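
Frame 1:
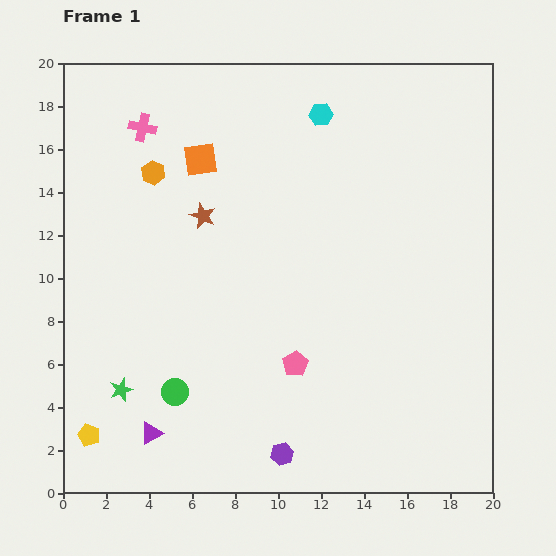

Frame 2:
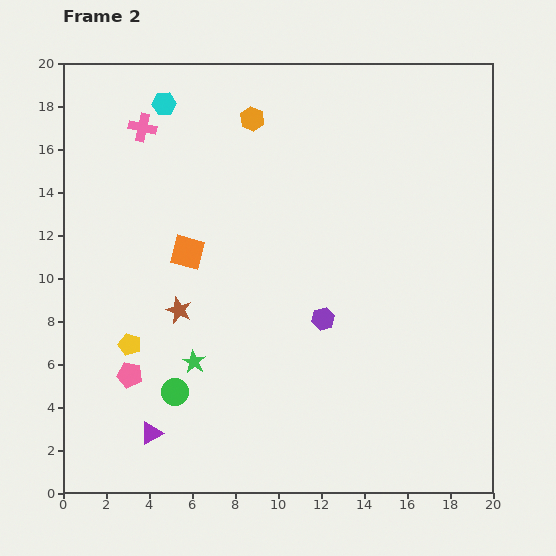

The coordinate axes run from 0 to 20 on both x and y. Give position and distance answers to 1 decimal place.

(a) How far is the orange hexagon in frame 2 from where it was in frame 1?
5.2

The orange hexagon moved from (4.2, 14.9) to (8.8, 17.4), a distance of √(4.6² + 2.5²) ≈ 5.2.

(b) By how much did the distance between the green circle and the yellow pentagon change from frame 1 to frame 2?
-1.5

Distance in frame 1: 4.5. Distance in frame 2: 3.0.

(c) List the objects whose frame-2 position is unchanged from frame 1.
the pink cross, the green circle, the purple triangle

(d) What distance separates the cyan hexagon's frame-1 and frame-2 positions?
7.3

The cyan hexagon moved from (12.0, 17.6) to (4.7, 18.1), a distance of √(7.3² + 0.5²) ≈ 7.3.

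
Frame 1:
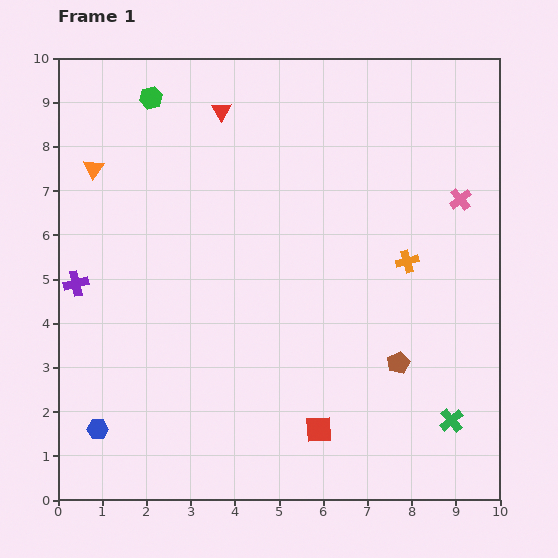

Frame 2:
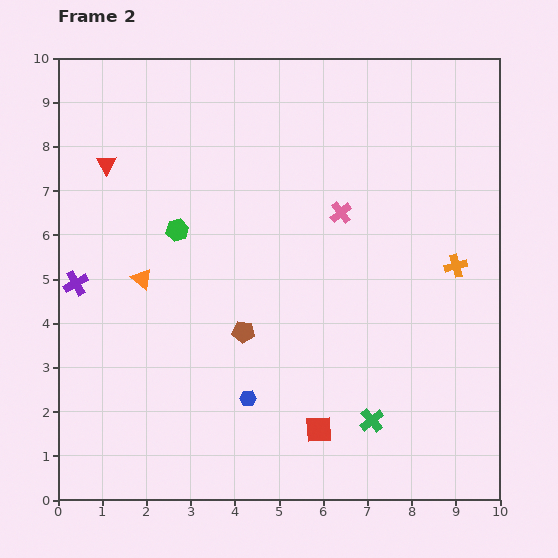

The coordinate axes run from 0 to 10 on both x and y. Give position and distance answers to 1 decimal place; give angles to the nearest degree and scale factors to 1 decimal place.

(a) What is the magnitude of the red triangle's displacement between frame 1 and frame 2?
2.9

The red triangle moved from (3.7, 8.8) to (1.1, 7.6), a distance of √(2.6² + 1.2²) ≈ 2.9.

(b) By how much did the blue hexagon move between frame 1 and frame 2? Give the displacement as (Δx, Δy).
(3.4, 0.7)

The blue hexagon was at (0.9, 1.6) in frame 1 and (4.3, 2.3) in frame 2.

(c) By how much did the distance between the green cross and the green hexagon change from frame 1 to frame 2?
-3.8

Distance in frame 1: 10.0. Distance in frame 2: 6.2.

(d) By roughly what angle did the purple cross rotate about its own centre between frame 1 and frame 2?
16° counter-clockwise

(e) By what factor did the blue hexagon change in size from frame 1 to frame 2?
0.8×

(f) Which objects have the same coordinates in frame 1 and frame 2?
the red square, the purple cross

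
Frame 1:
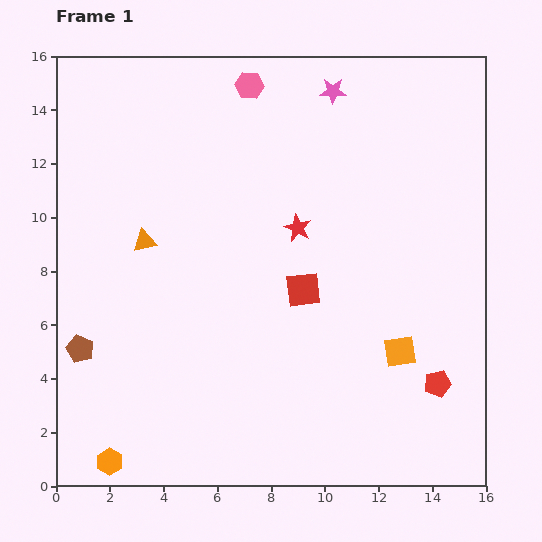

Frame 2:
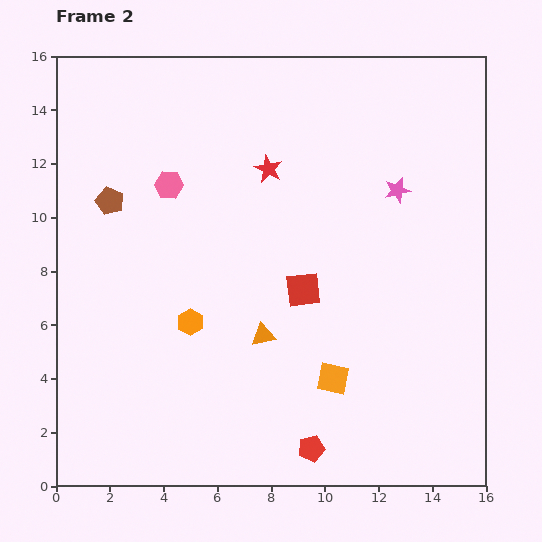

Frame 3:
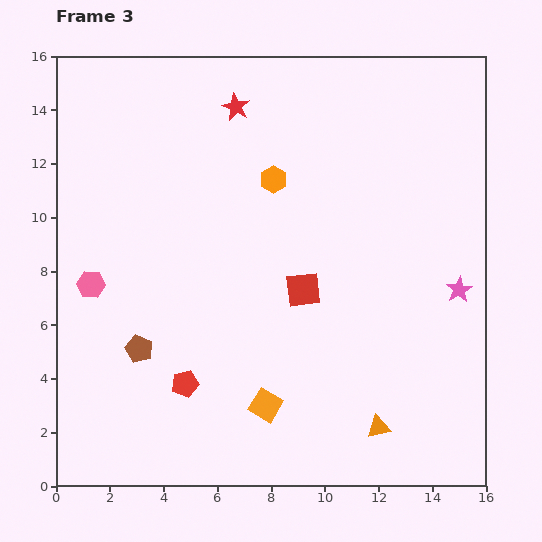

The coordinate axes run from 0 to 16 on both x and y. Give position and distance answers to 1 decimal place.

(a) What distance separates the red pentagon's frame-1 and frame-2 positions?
5.3

The red pentagon moved from (14.2, 3.8) to (9.5, 1.4), a distance of √(4.7² + 2.4²) ≈ 5.3.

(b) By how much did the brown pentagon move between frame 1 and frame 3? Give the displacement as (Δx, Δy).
(2.2, 0.0)

The brown pentagon was at (0.9, 5.1) in frame 1 and (3.1, 5.1) in frame 3.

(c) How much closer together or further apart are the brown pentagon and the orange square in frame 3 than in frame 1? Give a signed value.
-6.8

Distance in frame 1: 11.9. Distance in frame 3: 5.1.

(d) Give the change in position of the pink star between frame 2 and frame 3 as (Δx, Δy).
(2.3, -3.7)

The pink star was at (12.7, 11.0) in frame 2 and (15.0, 7.3) in frame 3.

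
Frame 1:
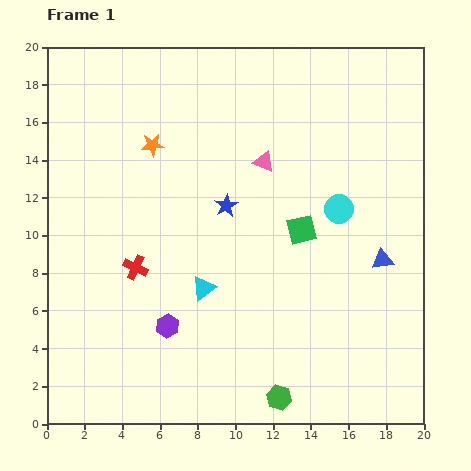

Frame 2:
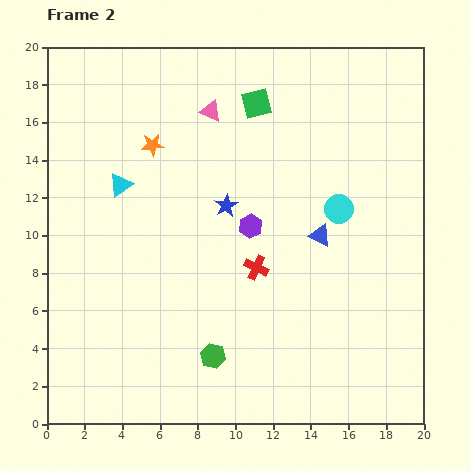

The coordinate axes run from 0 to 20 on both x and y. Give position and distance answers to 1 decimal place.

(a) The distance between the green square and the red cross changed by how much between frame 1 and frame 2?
-0.3

Distance in frame 1: 9.0. Distance in frame 2: 8.7.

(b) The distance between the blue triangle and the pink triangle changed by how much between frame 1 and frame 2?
+0.6

Distance in frame 1: 8.2. Distance in frame 2: 8.8.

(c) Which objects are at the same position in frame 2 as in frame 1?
the cyan circle, the orange star, the blue star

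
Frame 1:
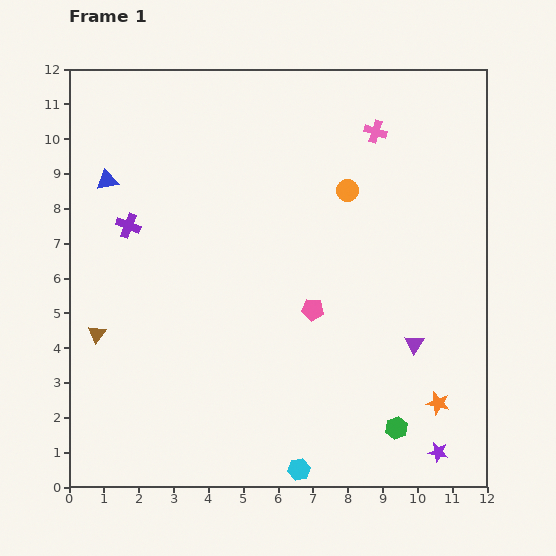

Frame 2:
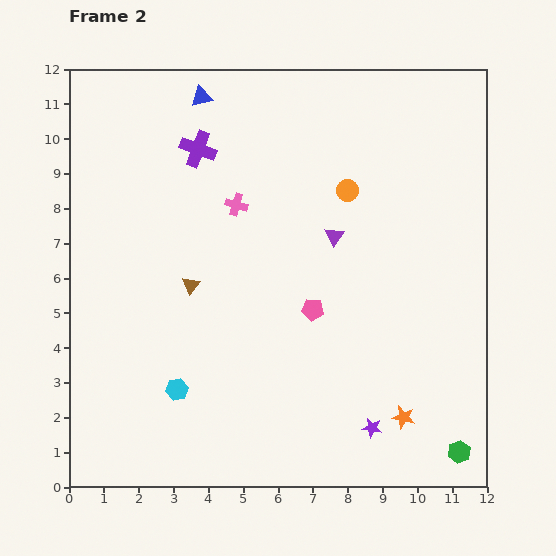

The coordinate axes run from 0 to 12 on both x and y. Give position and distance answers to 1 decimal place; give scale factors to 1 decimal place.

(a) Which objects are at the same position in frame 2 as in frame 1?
the orange circle, the pink pentagon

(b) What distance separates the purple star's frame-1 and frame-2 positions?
2.0

The purple star moved from (10.6, 1.0) to (8.7, 1.7), a distance of √(1.9² + 0.7²) ≈ 2.0.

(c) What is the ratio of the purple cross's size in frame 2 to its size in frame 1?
1.5×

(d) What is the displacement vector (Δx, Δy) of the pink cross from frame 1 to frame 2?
(-4.0, -2.1)

The pink cross was at (8.8, 10.2) in frame 1 and (4.8, 8.1) in frame 2.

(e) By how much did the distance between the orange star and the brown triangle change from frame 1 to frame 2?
-2.8

Distance in frame 1: 10.0. Distance in frame 2: 7.2.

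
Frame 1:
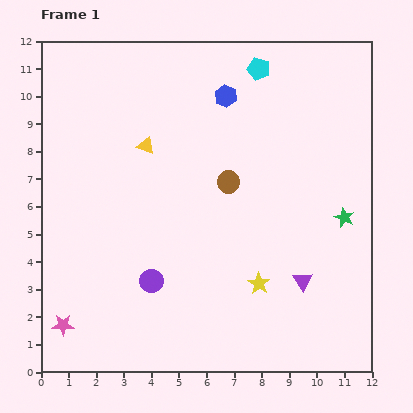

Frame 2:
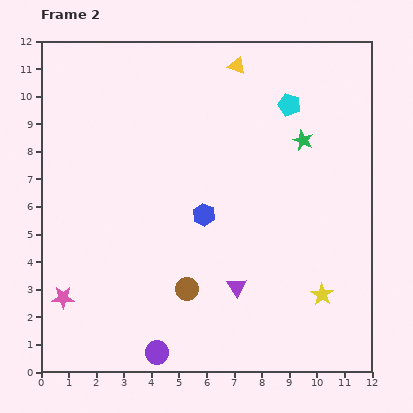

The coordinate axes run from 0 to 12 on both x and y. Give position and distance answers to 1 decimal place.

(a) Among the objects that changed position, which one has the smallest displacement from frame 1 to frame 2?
the pink star

(moved 1.0)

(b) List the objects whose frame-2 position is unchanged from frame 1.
none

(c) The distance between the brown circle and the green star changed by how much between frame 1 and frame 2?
+2.4

Distance in frame 1: 4.4. Distance in frame 2: 6.8.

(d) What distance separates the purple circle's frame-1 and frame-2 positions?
2.6

The purple circle moved from (4.0, 3.3) to (4.2, 0.7), a distance of √(0.2² + 2.6²) ≈ 2.6.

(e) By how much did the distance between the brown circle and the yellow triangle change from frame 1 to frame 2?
+5.0

Distance in frame 1: 3.3. Distance in frame 2: 8.3.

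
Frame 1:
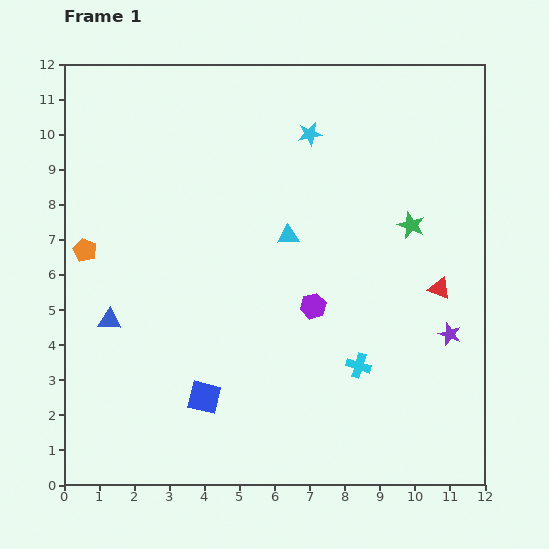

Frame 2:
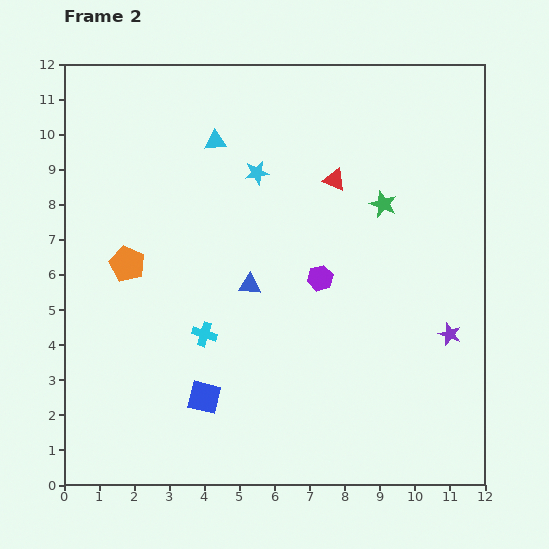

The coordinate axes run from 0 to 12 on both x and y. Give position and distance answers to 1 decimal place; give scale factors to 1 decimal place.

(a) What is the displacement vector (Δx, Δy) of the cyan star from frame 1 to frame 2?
(-1.5, -1.1)

The cyan star was at (7.0, 10.0) in frame 1 and (5.5, 8.9) in frame 2.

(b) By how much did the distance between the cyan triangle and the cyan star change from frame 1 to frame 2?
-1.5

Distance in frame 1: 3.0. Distance in frame 2: 1.5.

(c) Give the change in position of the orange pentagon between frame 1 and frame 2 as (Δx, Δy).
(1.2, -0.4)

The orange pentagon was at (0.6, 6.7) in frame 1 and (1.8, 6.3) in frame 2.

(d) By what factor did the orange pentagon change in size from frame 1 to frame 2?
1.6×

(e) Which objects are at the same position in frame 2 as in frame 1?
the blue square, the purple star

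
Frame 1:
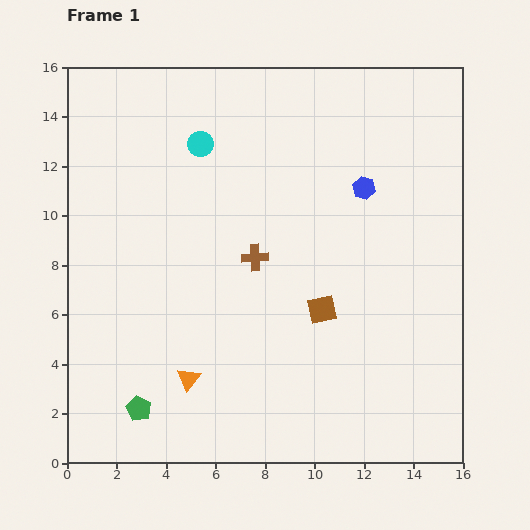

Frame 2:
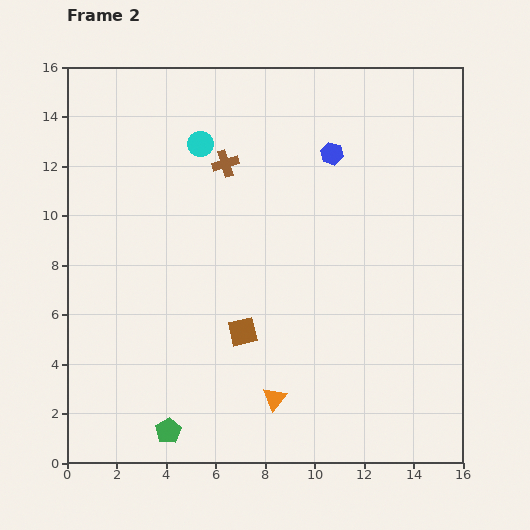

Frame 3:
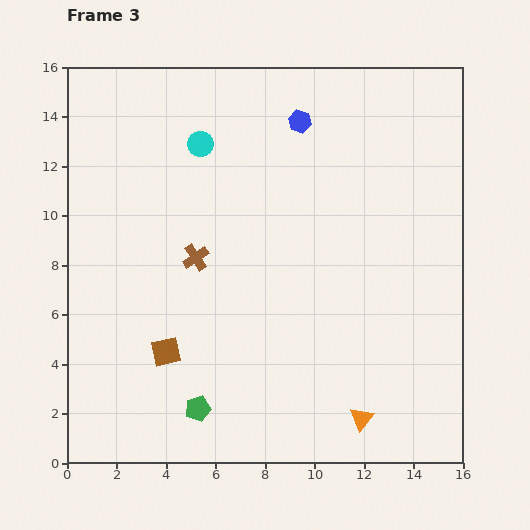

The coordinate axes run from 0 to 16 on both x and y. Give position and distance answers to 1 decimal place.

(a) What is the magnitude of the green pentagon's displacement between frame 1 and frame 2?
1.5

The green pentagon moved from (2.9, 2.2) to (4.1, 1.3), a distance of √(1.2² + 0.9²) ≈ 1.5.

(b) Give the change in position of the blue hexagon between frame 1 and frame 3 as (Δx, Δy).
(-2.6, 2.7)

The blue hexagon was at (12.0, 11.1) in frame 1 and (9.4, 13.8) in frame 3.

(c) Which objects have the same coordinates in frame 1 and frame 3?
the cyan circle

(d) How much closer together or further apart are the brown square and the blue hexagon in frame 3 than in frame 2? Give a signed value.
+2.8

Distance in frame 2: 8.0. Distance in frame 3: 10.8.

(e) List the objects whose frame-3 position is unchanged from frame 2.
the cyan circle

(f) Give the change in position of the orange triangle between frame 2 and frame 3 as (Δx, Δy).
(3.5, -0.8)

The orange triangle was at (8.4, 2.6) in frame 2 and (11.9, 1.8) in frame 3.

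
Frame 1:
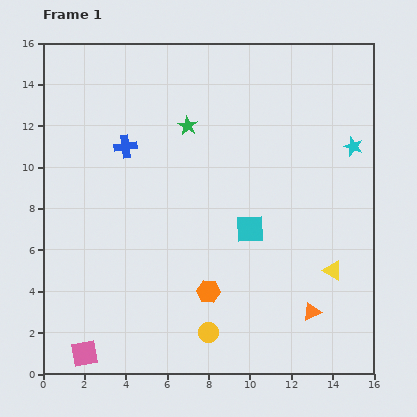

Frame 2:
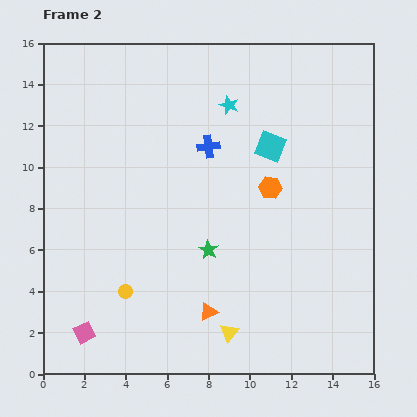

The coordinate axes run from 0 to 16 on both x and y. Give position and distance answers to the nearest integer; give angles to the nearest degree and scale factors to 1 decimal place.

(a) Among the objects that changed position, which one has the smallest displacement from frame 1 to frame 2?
the pink square

(moved 1)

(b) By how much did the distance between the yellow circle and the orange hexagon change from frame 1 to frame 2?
+7

Distance in frame 1: 2. Distance in frame 2: 9.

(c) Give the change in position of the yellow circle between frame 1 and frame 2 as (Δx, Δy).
(-4, 2)

The yellow circle was at (8, 2) in frame 1 and (4, 4) in frame 2.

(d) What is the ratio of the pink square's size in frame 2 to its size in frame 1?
0.8×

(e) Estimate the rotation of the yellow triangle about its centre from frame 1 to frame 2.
40° clockwise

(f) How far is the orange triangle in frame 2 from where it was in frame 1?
5

The orange triangle moved from (13, 3) to (8, 3), a distance of √(5² + 0²) ≈ 5.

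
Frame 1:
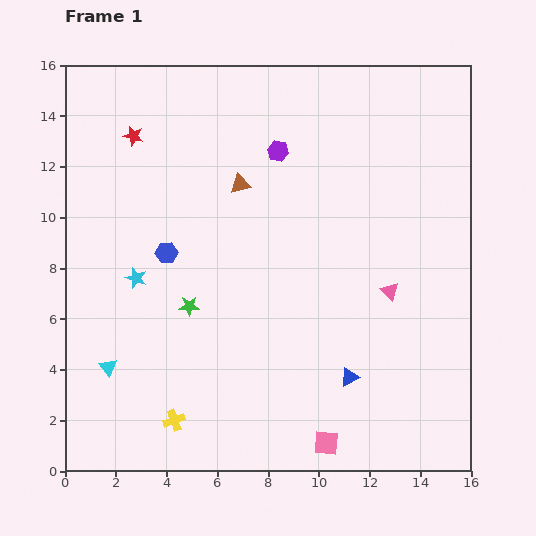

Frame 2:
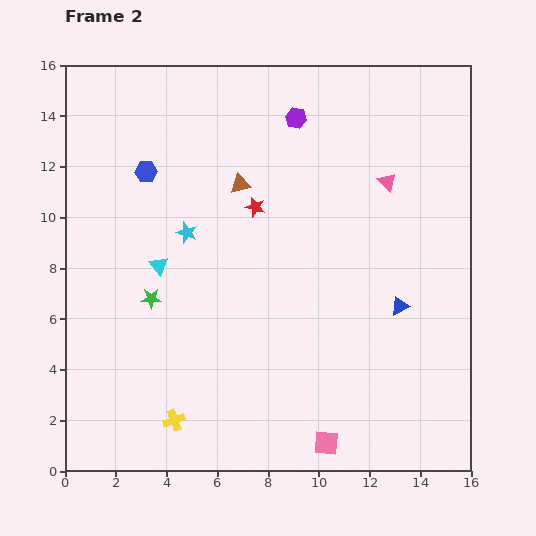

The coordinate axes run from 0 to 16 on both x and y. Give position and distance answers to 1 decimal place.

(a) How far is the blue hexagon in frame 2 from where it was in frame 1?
3.3

The blue hexagon moved from (4.0, 8.6) to (3.2, 11.8), a distance of √(0.8² + 3.2²) ≈ 3.3.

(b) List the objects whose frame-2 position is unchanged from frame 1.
the brown triangle, the pink square, the yellow cross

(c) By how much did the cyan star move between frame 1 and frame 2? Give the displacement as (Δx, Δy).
(2.0, 1.8)

The cyan star was at (2.8, 7.6) in frame 1 and (4.8, 9.4) in frame 2.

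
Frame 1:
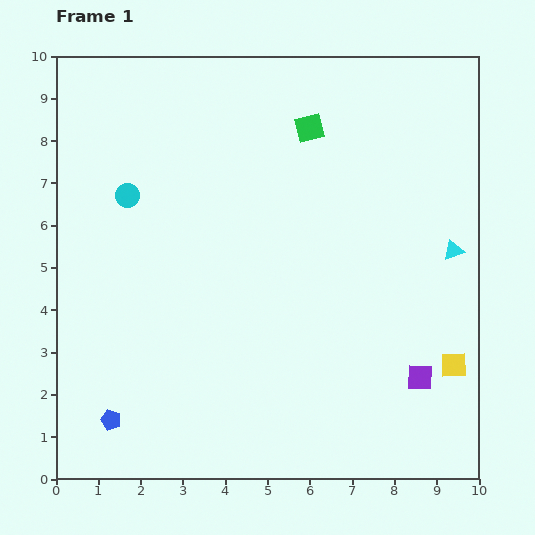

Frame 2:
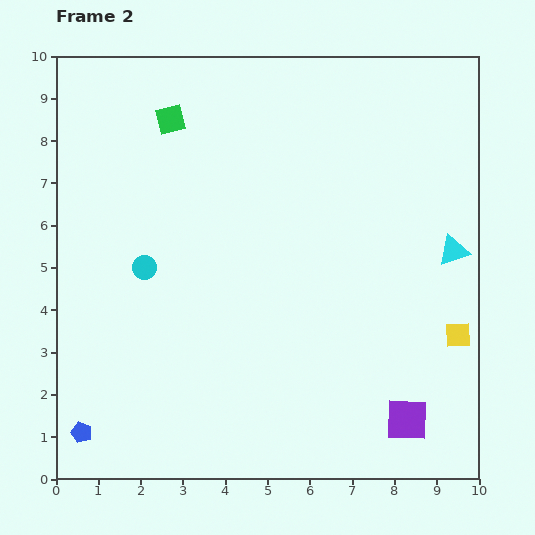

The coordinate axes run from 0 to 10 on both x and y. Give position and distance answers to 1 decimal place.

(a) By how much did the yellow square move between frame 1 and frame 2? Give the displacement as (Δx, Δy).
(0.1, 0.7)

The yellow square was at (9.4, 2.7) in frame 1 and (9.5, 3.4) in frame 2.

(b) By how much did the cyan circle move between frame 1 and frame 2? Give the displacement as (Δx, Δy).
(0.4, -1.7)

The cyan circle was at (1.7, 6.7) in frame 1 and (2.1, 5.0) in frame 2.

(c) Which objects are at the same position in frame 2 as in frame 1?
the cyan triangle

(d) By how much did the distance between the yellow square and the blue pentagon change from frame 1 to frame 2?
+1.0

Distance in frame 1: 8.2. Distance in frame 2: 9.2.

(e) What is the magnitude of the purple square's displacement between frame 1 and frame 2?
1.0

The purple square moved from (8.6, 2.4) to (8.3, 1.4), a distance of √(0.3² + 1.0²) ≈ 1.0.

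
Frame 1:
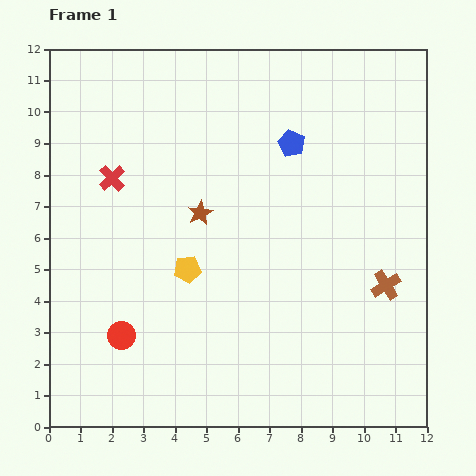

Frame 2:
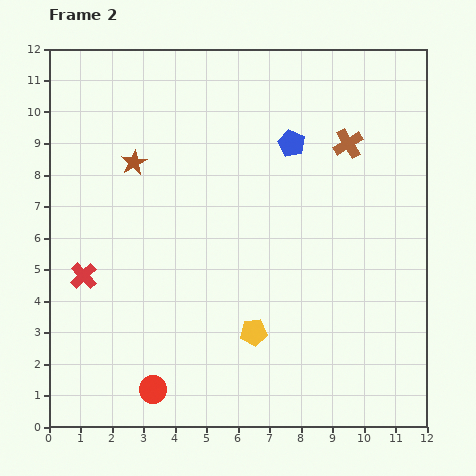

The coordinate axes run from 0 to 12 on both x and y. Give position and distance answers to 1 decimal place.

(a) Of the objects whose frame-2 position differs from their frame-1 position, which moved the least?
the red circle

(moved 2.0)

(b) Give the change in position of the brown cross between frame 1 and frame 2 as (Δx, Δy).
(-1.2, 4.5)

The brown cross was at (10.7, 4.5) in frame 1 and (9.5, 9.0) in frame 2.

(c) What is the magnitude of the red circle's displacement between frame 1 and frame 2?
2.0

The red circle moved from (2.3, 2.9) to (3.3, 1.2), a distance of √(1.0² + 1.7²) ≈ 2.0.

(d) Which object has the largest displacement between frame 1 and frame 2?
the brown cross

(moved 4.7; next 3.2)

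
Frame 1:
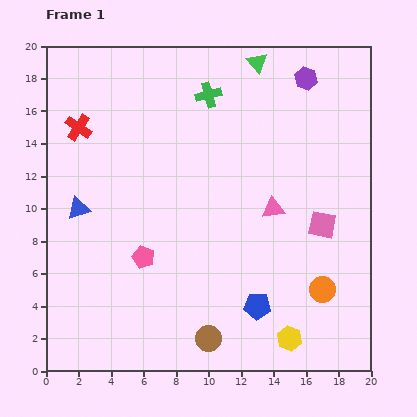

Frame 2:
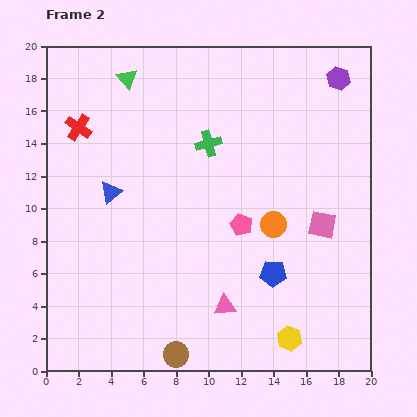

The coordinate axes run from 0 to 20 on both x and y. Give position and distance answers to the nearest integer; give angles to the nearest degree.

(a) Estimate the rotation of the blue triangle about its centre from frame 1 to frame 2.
22° counter-clockwise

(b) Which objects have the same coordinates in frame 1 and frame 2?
the yellow hexagon, the red cross, the pink square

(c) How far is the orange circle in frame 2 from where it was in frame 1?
5

The orange circle moved from (17, 5) to (14, 9), a distance of √(3² + 4²) ≈ 5.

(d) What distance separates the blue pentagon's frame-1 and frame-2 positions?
2

The blue pentagon moved from (13, 4) to (14, 6), a distance of √(1² + 2²) ≈ 2.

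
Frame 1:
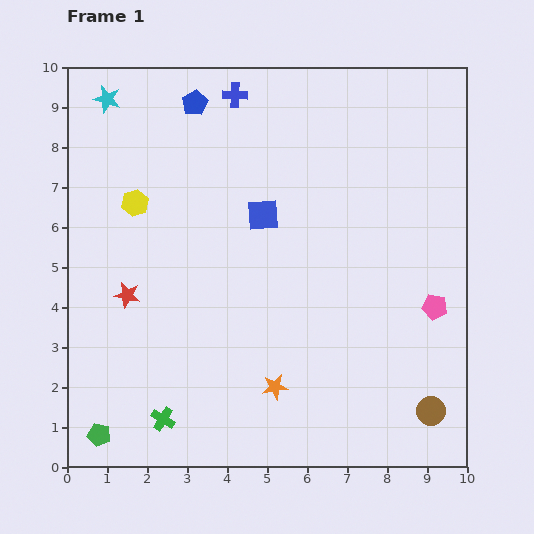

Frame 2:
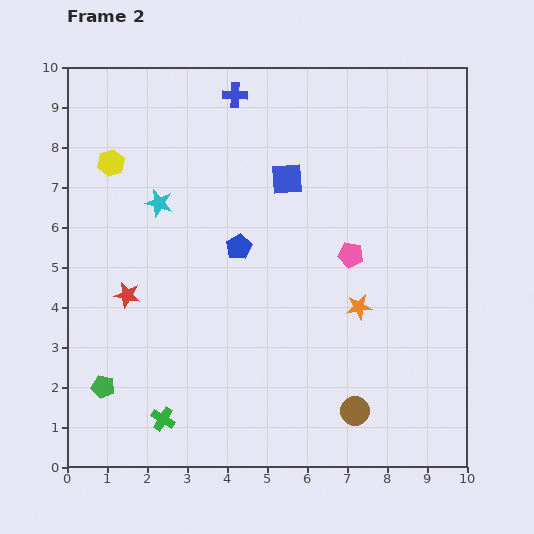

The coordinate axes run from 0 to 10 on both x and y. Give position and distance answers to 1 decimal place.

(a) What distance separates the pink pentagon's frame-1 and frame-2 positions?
2.5

The pink pentagon moved from (9.2, 4.0) to (7.1, 5.3), a distance of √(2.1² + 1.3²) ≈ 2.5.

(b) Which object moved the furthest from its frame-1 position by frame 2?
the blue pentagon

(moved 3.8; next 2.9)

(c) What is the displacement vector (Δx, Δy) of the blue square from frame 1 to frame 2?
(0.6, 0.9)

The blue square was at (4.9, 6.3) in frame 1 and (5.5, 7.2) in frame 2.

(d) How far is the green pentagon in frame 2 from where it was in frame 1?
1.2

The green pentagon moved from (0.8, 0.8) to (0.9, 2.0), a distance of √(0.1² + 1.2²) ≈ 1.2.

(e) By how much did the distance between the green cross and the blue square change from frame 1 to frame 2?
+1.1

Distance in frame 1: 5.7. Distance in frame 2: 6.8.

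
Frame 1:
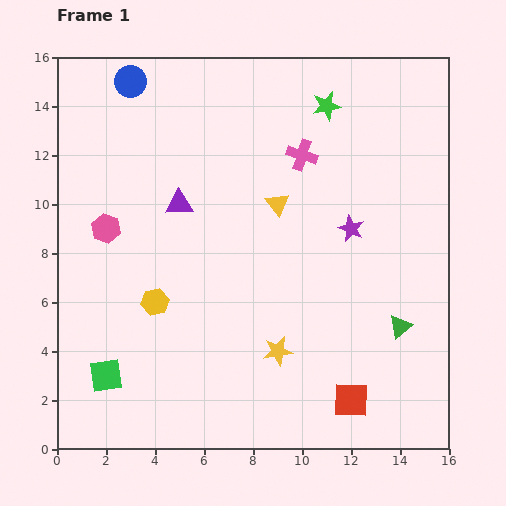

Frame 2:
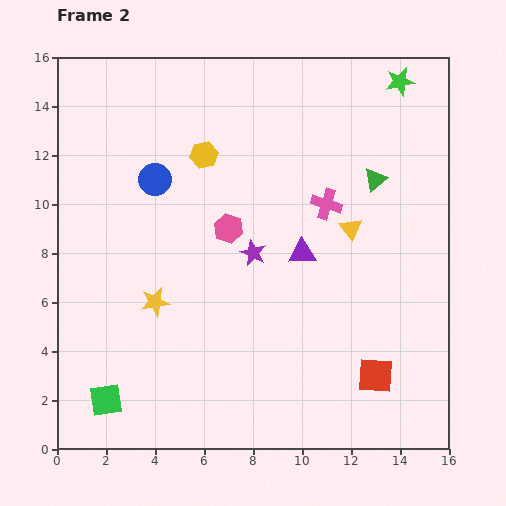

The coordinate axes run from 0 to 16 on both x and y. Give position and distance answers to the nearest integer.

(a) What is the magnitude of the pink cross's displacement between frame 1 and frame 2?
2

The pink cross moved from (10, 12) to (11, 10), a distance of √(1² + 2²) ≈ 2.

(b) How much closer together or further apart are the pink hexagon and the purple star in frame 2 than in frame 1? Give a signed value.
-9

Distance in frame 1: 10. Distance in frame 2: 1.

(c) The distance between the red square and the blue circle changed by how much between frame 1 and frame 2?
-4

Distance in frame 1: 16. Distance in frame 2: 12.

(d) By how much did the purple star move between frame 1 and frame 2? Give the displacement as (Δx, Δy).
(-4, -1)

The purple star was at (12, 9) in frame 1 and (8, 8) in frame 2.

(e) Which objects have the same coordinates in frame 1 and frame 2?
none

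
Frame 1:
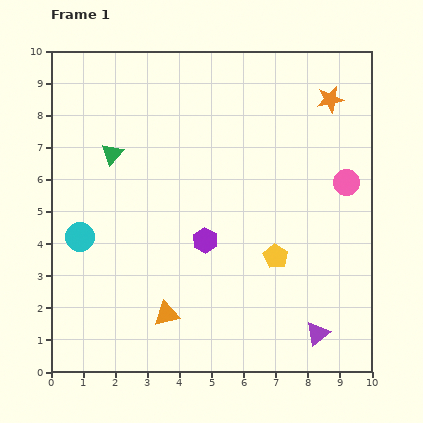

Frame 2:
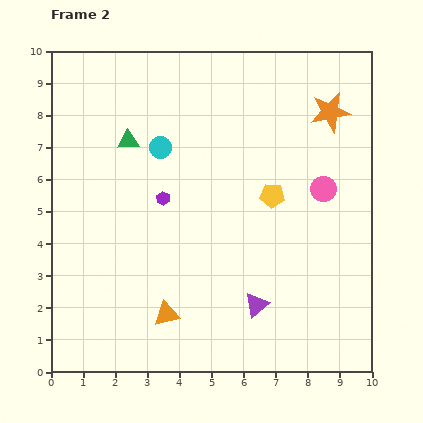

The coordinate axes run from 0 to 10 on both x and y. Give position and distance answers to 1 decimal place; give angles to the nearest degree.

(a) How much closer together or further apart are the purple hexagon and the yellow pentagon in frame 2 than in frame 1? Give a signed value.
+1.1

Distance in frame 1: 2.3. Distance in frame 2: 3.4.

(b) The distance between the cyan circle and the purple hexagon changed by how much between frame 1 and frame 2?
-2.3

Distance in frame 1: 3.9. Distance in frame 2: 1.6.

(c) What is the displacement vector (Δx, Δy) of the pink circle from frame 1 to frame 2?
(-0.7, -0.2)

The pink circle was at (9.2, 5.9) in frame 1 and (8.5, 5.7) in frame 2.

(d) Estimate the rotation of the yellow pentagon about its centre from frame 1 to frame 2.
27° counter-clockwise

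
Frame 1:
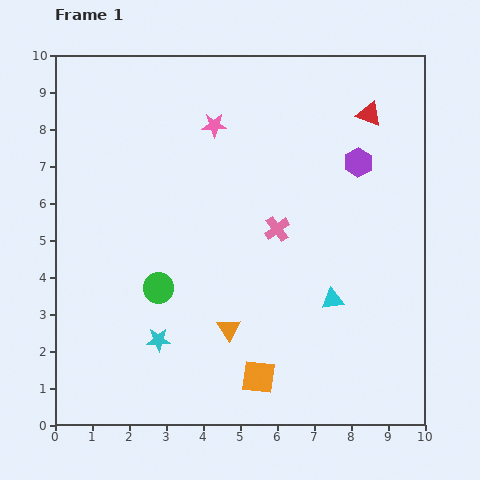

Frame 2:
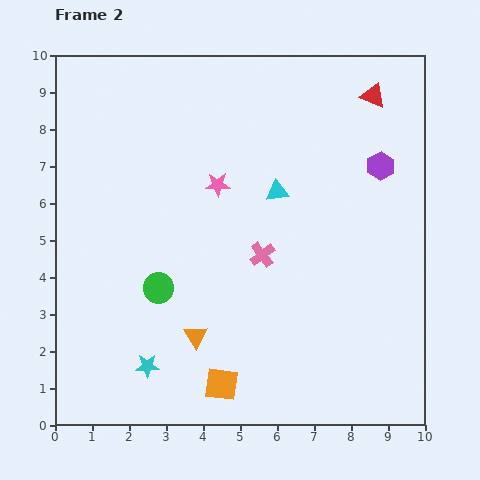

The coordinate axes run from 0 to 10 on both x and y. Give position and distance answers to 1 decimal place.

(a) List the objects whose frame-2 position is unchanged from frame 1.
the green circle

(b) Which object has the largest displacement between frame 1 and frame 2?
the cyan triangle

(moved 3.3; next 1.6)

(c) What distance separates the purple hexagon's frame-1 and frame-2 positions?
0.6

The purple hexagon moved from (8.2, 7.1) to (8.8, 7.0), a distance of √(0.6² + 0.1²) ≈ 0.6.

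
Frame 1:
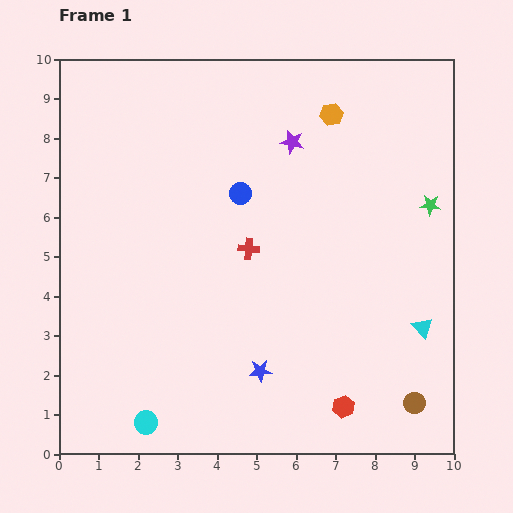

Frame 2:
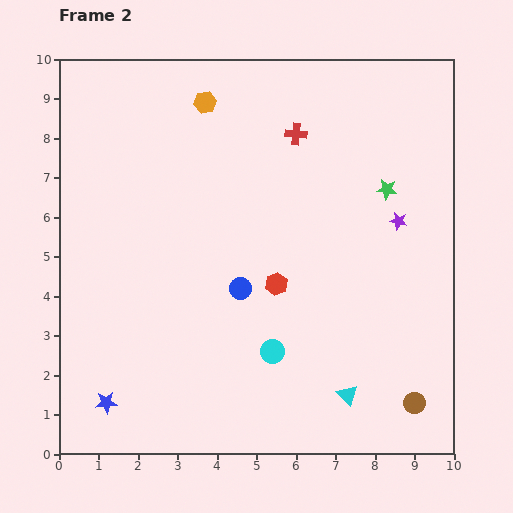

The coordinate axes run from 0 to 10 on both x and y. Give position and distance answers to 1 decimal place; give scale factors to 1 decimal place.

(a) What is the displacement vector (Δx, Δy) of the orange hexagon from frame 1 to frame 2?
(-3.2, 0.3)

The orange hexagon was at (6.9, 8.6) in frame 1 and (3.7, 8.9) in frame 2.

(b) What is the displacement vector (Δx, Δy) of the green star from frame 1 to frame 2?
(-1.1, 0.4)

The green star was at (9.4, 6.3) in frame 1 and (8.3, 6.7) in frame 2.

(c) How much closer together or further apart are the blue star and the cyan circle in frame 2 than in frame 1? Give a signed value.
+1.2

Distance in frame 1: 3.2. Distance in frame 2: 4.4.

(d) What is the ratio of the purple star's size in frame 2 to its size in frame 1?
0.7×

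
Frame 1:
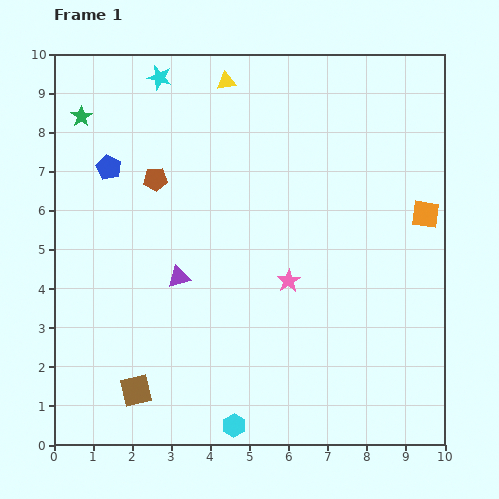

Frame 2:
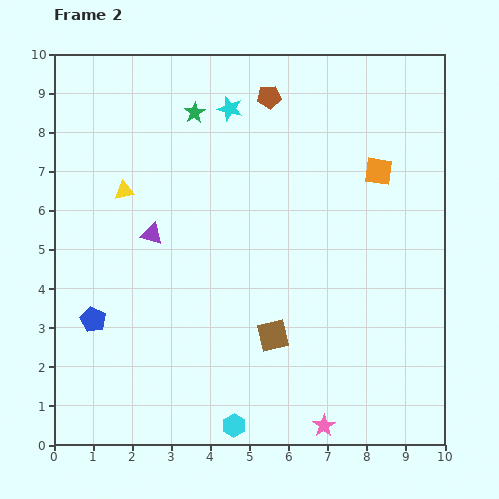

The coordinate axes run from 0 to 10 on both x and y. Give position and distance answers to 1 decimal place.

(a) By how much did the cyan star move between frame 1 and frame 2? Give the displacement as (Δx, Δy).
(1.8, -0.8)

The cyan star was at (2.7, 9.4) in frame 1 and (4.5, 8.6) in frame 2.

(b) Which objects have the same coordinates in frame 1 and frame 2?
the cyan hexagon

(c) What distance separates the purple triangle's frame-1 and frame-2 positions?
1.3

The purple triangle moved from (3.2, 4.3) to (2.5, 5.4), a distance of √(0.7² + 1.1²) ≈ 1.3.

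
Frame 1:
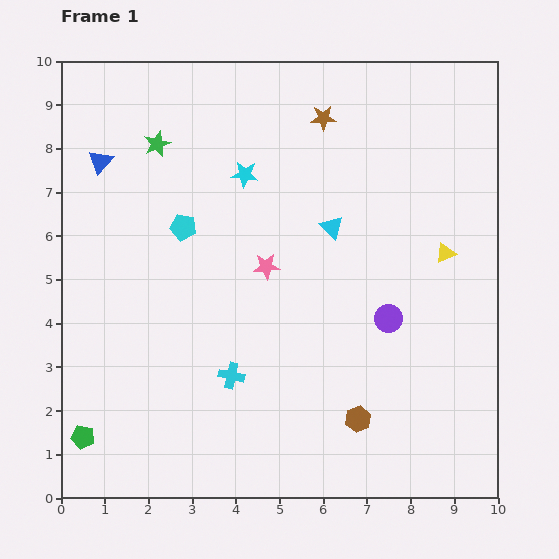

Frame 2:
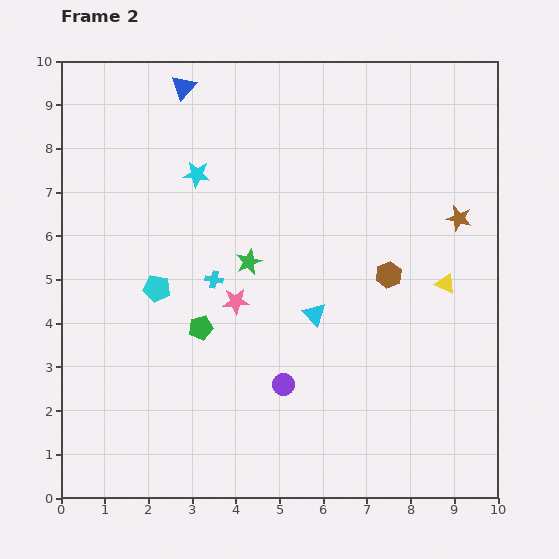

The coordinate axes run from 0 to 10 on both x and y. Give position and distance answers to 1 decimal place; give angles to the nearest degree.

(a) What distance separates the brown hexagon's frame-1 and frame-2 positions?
3.4

The brown hexagon moved from (6.8, 1.8) to (7.5, 5.1), a distance of √(0.7² + 3.3²) ≈ 3.4.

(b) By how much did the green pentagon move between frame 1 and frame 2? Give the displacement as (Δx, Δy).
(2.7, 2.5)

The green pentagon was at (0.5, 1.4) in frame 1 and (3.2, 3.9) in frame 2.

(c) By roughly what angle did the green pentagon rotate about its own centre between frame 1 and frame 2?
26° counter-clockwise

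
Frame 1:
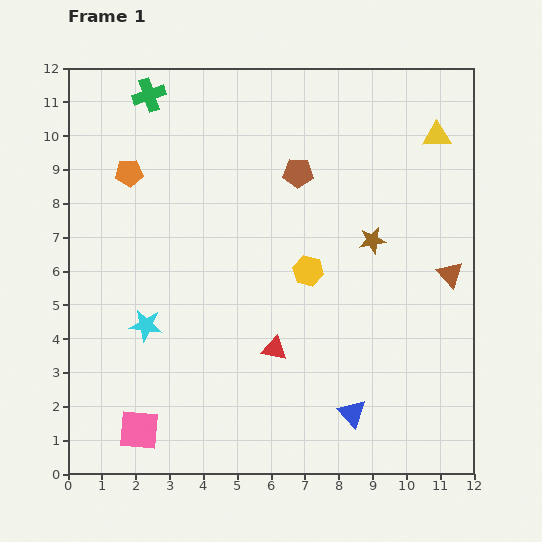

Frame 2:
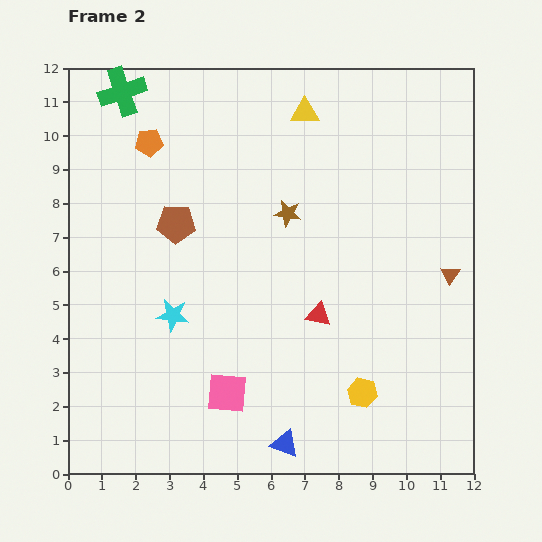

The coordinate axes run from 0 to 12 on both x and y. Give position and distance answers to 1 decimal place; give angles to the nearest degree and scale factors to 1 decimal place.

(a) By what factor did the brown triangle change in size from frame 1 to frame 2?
0.7×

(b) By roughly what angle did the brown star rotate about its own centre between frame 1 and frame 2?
19° clockwise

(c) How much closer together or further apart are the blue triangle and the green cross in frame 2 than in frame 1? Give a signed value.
+0.3

Distance in frame 1: 11.2. Distance in frame 2: 11.5.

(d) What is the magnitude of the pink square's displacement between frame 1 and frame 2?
2.8

The pink square moved from (2.1, 1.3) to (4.7, 2.4), a distance of √(2.6² + 1.1²) ≈ 2.8.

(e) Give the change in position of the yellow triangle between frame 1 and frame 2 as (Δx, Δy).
(-3.9, 0.7)

The yellow triangle was at (10.9, 10.0) in frame 1 and (7.0, 10.7) in frame 2.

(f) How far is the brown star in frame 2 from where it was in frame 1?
2.6

The brown star moved from (9.0, 6.9) to (6.5, 7.7), a distance of √(2.5² + 0.8²) ≈ 2.6.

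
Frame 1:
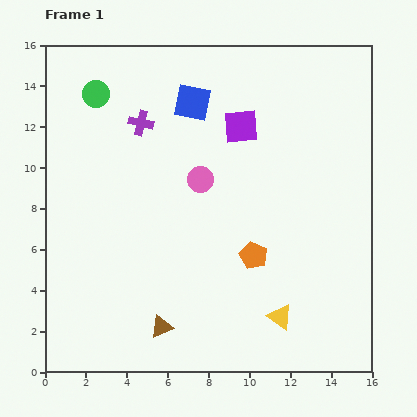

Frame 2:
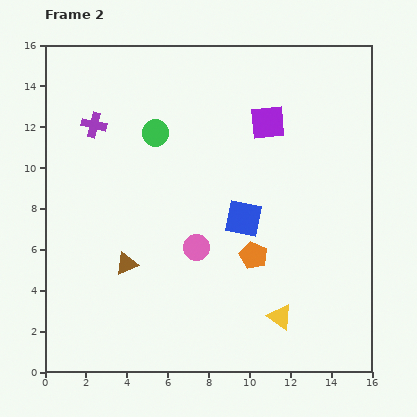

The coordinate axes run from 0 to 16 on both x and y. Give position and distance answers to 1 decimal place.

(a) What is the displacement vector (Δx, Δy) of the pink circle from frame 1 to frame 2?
(-0.2, -3.3)

The pink circle was at (7.6, 9.4) in frame 1 and (7.4, 6.1) in frame 2.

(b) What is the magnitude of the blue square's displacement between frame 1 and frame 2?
6.2

The blue square moved from (7.2, 13.2) to (9.7, 7.5), a distance of √(2.5² + 5.7²) ≈ 6.2.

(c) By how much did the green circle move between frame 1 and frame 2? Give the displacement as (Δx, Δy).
(2.9, -1.9)

The green circle was at (2.5, 13.6) in frame 1 and (5.4, 11.7) in frame 2.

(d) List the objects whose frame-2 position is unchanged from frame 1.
the orange pentagon, the yellow triangle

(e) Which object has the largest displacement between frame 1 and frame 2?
the blue square

(moved 6.2; next 3.5)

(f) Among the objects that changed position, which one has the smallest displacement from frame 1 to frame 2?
the purple square

(moved 1.3)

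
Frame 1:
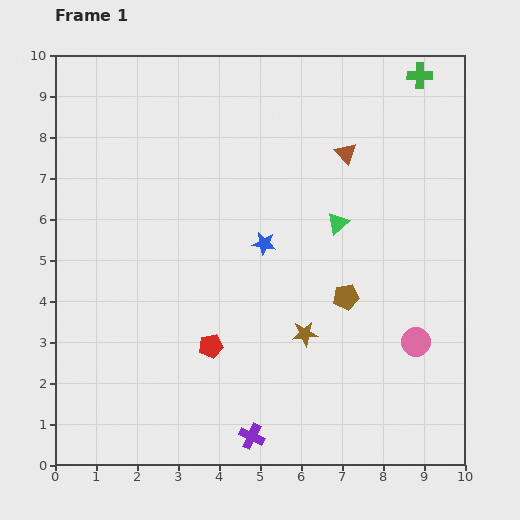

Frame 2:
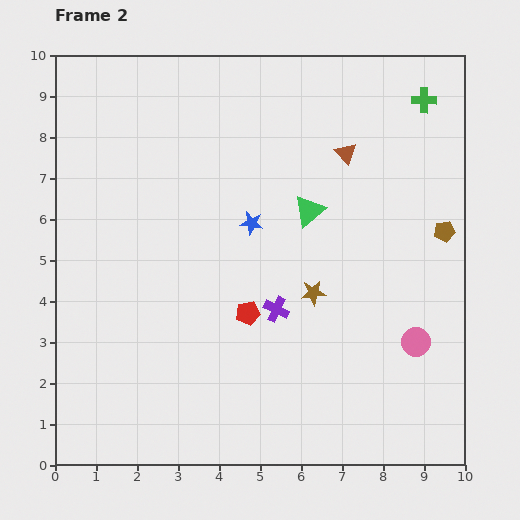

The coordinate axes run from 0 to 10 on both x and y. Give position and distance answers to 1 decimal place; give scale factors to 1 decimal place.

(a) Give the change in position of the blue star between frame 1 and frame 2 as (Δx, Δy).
(-0.3, 0.5)

The blue star was at (5.1, 5.4) in frame 1 and (4.8, 5.9) in frame 2.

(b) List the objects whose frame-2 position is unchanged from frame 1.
the brown triangle, the pink circle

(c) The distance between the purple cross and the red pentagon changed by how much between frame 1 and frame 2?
-1.7

Distance in frame 1: 2.4. Distance in frame 2: 0.7.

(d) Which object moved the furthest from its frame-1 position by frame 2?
the purple cross

(moved 3.2; next 2.9)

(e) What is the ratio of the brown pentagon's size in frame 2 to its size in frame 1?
0.8×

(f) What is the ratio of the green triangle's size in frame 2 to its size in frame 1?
1.5×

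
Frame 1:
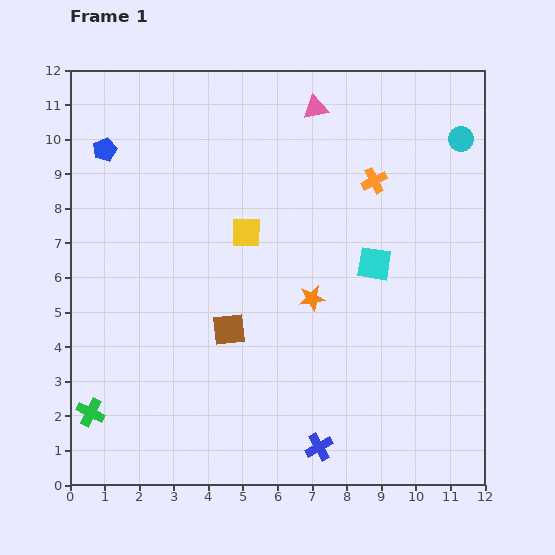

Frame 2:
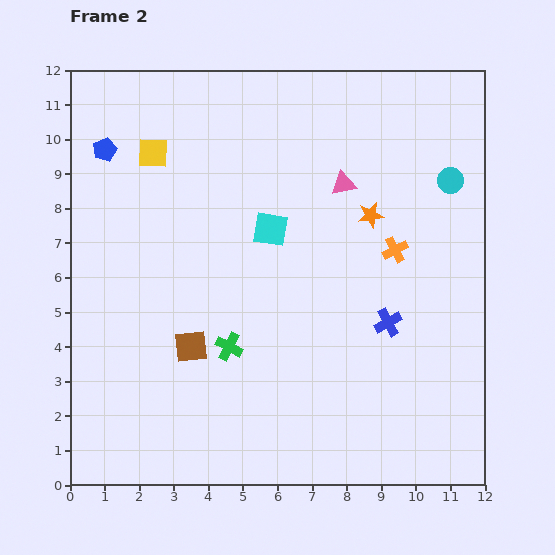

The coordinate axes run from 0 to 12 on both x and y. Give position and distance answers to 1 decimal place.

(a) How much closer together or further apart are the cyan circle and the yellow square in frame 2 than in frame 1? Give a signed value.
+1.8

Distance in frame 1: 6.8. Distance in frame 2: 8.6.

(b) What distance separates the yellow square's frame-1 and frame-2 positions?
3.5

The yellow square moved from (5.1, 7.3) to (2.4, 9.6), a distance of √(2.7² + 2.3²) ≈ 3.5.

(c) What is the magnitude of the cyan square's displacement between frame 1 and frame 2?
3.2

The cyan square moved from (8.8, 6.4) to (5.8, 7.4), a distance of √(3.0² + 1.0²) ≈ 3.2.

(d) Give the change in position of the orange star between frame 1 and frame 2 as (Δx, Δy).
(1.7, 2.4)

The orange star was at (7.0, 5.4) in frame 1 and (8.7, 7.8) in frame 2.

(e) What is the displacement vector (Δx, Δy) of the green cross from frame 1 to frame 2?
(4.0, 1.9)

The green cross was at (0.6, 2.1) in frame 1 and (4.6, 4.0) in frame 2.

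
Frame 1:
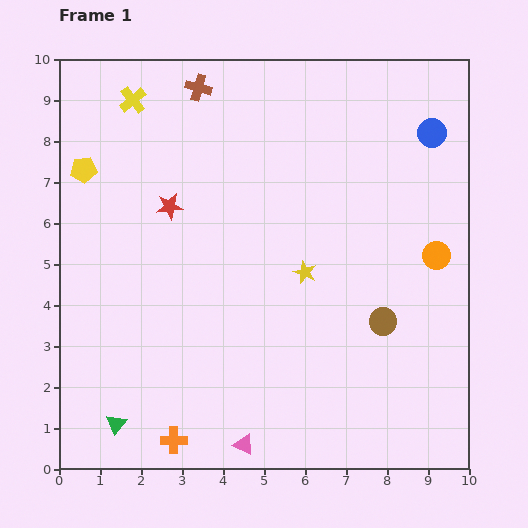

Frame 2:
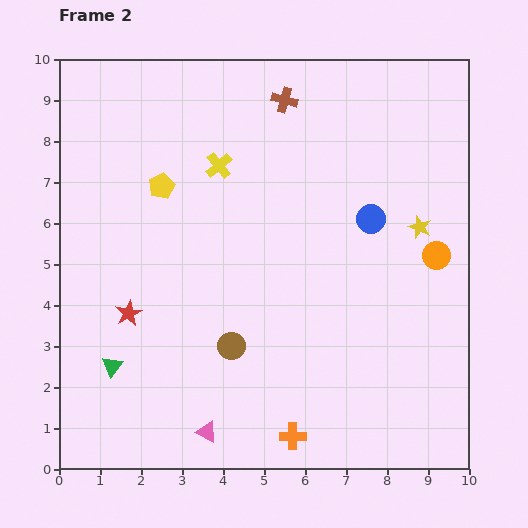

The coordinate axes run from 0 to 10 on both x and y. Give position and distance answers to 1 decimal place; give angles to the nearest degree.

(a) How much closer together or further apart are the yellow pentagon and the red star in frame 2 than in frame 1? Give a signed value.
+0.9

Distance in frame 1: 2.3. Distance in frame 2: 3.2.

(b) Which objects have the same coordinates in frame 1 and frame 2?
the orange circle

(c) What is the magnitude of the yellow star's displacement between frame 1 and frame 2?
3.0

The yellow star moved from (6.0, 4.8) to (8.8, 5.9), a distance of √(2.8² + 1.1²) ≈ 3.0.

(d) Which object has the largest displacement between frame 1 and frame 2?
the brown circle

(moved 3.7; next 3.0)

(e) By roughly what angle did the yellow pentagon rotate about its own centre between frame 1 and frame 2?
21° counter-clockwise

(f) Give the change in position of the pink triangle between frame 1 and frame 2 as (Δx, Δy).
(-0.9, 0.3)

The pink triangle was at (4.5, 0.6) in frame 1 and (3.6, 0.9) in frame 2.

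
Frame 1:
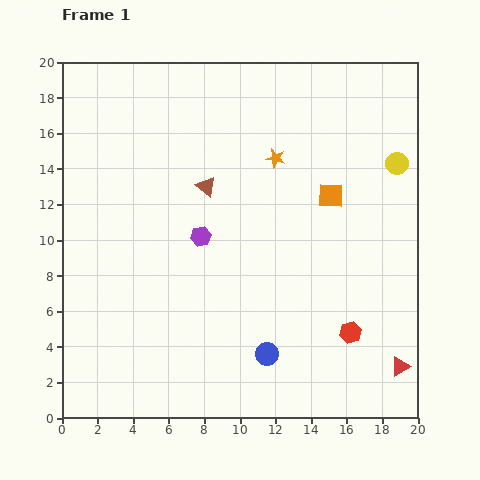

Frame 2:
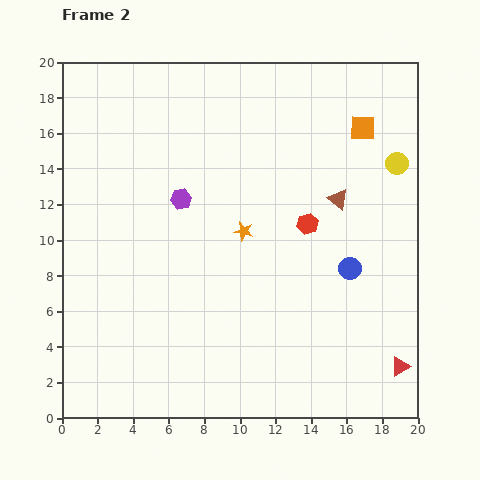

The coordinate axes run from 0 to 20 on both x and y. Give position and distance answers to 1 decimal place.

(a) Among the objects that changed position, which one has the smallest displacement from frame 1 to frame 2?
the purple hexagon

(moved 2.4)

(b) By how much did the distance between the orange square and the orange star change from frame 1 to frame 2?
+5.2

Distance in frame 1: 3.7. Distance in frame 2: 8.9.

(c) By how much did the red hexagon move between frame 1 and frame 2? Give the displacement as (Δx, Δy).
(-2.4, 6.1)

The red hexagon was at (16.2, 4.8) in frame 1 and (13.8, 10.9) in frame 2.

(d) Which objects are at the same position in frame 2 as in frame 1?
the yellow circle, the red triangle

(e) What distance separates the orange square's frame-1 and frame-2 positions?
4.2

The orange square moved from (15.1, 12.5) to (16.9, 16.3), a distance of √(1.8² + 3.8²) ≈ 4.2.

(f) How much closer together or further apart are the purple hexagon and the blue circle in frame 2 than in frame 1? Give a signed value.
+2.7

Distance in frame 1: 7.6. Distance in frame 2: 10.3.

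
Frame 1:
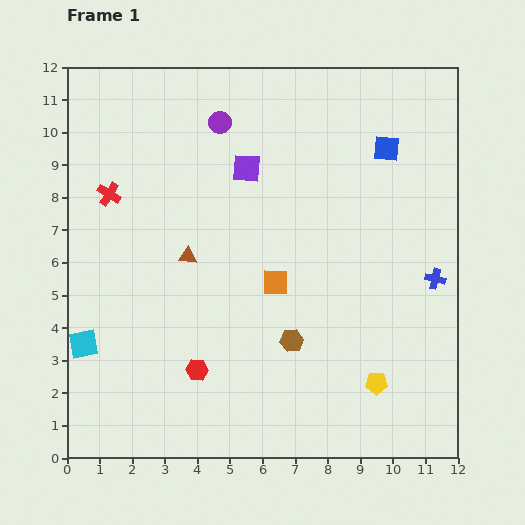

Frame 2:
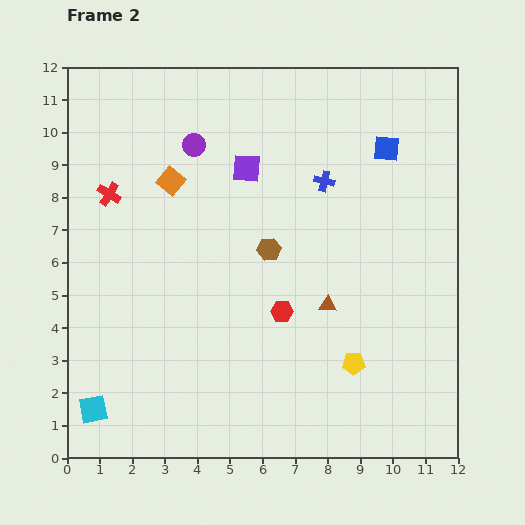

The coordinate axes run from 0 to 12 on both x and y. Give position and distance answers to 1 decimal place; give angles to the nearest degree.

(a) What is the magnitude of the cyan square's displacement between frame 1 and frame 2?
2.0

The cyan square moved from (0.5, 3.5) to (0.8, 1.5), a distance of √(0.3² + 2.0²) ≈ 2.0.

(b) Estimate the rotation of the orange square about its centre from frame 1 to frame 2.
40° clockwise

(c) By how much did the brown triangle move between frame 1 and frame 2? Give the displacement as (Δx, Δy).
(4.3, -1.5)

The brown triangle was at (3.7, 6.2) in frame 1 and (8.0, 4.7) in frame 2.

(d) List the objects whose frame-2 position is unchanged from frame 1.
the purple square, the blue square, the red cross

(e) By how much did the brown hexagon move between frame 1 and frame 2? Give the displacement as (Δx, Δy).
(-0.7, 2.8)

The brown hexagon was at (6.9, 3.6) in frame 1 and (6.2, 6.4) in frame 2.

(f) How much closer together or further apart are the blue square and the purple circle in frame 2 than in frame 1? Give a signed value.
+0.7

Distance in frame 1: 5.2. Distance in frame 2: 5.9.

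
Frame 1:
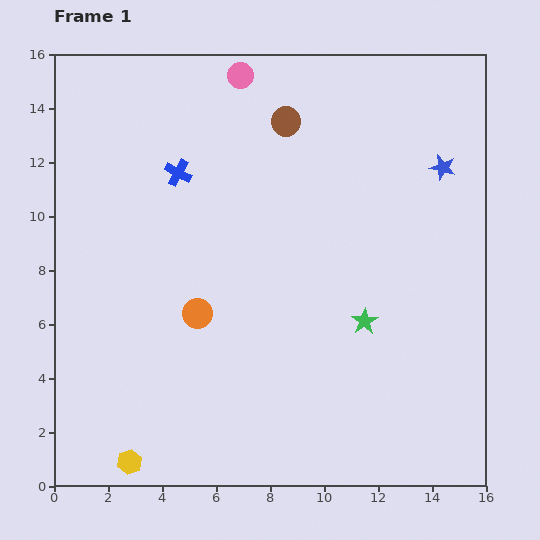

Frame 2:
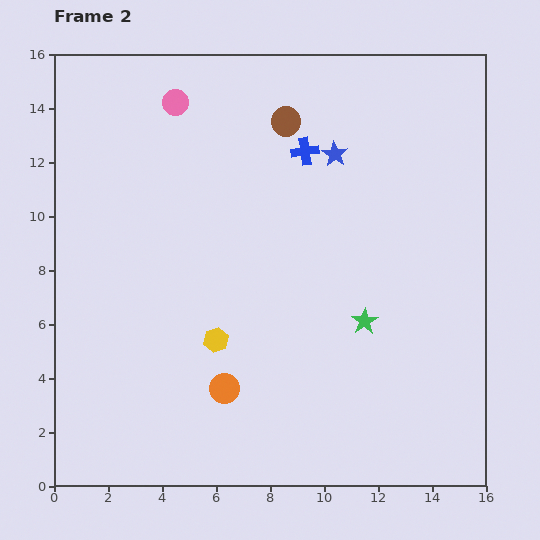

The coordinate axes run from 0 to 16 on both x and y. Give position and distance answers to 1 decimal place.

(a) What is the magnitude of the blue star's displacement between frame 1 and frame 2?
4.0

The blue star moved from (14.4, 11.8) to (10.4, 12.3), a distance of √(4.0² + 0.5²) ≈ 4.0.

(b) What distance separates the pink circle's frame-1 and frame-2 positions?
2.6

The pink circle moved from (6.9, 15.2) to (4.5, 14.2), a distance of √(2.4² + 1.0²) ≈ 2.6.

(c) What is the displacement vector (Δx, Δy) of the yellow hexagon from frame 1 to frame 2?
(3.2, 4.5)

The yellow hexagon was at (2.8, 0.9) in frame 1 and (6.0, 5.4) in frame 2.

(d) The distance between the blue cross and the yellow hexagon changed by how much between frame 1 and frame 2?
-3.2

Distance in frame 1: 10.9. Distance in frame 2: 7.7.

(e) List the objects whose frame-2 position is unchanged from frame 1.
the brown circle, the green star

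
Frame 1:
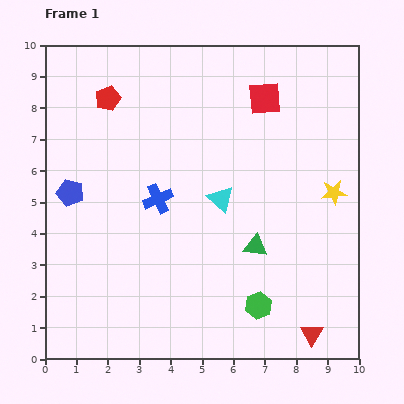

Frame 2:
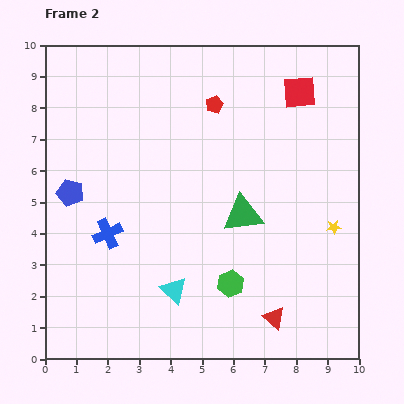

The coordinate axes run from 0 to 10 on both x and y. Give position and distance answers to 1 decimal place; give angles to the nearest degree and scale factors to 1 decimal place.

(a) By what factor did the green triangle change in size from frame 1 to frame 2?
1.7×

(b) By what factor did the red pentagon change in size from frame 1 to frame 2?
0.7×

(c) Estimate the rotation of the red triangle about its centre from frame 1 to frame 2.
20° counter-clockwise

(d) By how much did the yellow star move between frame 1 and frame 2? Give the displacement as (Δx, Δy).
(0.0, -1.1)

The yellow star was at (9.2, 5.3) in frame 1 and (9.2, 4.2) in frame 2.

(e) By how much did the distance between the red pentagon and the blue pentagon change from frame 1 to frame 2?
+2.2

Distance in frame 1: 3.2. Distance in frame 2: 5.4.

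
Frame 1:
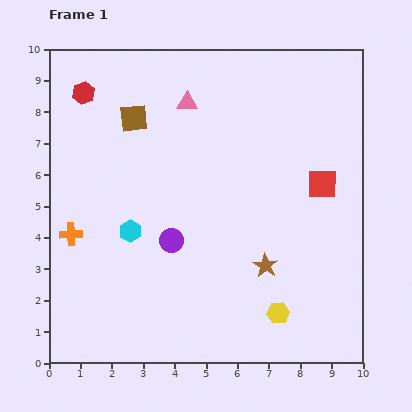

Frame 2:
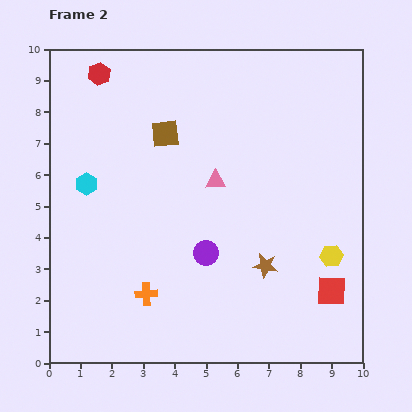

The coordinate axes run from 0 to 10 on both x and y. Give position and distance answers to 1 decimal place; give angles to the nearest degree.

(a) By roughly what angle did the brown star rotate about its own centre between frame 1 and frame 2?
23° counter-clockwise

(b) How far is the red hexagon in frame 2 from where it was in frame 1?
0.8

The red hexagon moved from (1.1, 8.6) to (1.6, 9.2), a distance of √(0.5² + 0.6²) ≈ 0.8.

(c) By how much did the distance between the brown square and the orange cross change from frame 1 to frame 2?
+0.9

Distance in frame 1: 4.2. Distance in frame 2: 5.1.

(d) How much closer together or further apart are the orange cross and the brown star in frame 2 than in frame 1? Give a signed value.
-2.4

Distance in frame 1: 6.3. Distance in frame 2: 3.9.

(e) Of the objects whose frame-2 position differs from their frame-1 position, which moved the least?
the red hexagon

(moved 0.8)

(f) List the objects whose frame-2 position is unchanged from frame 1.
the brown star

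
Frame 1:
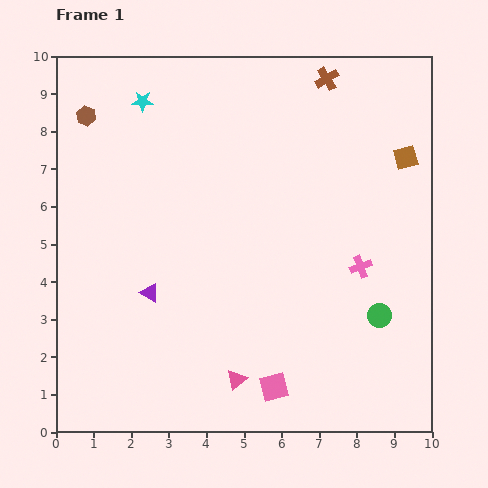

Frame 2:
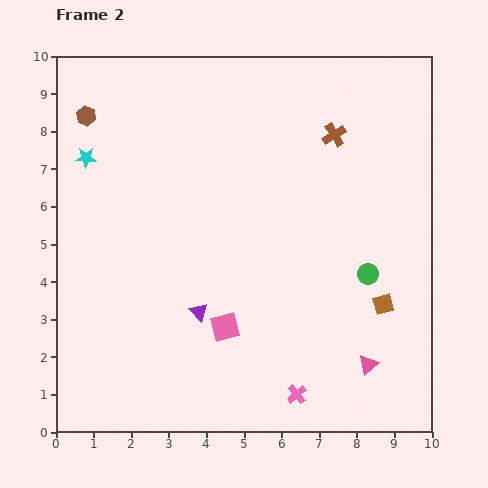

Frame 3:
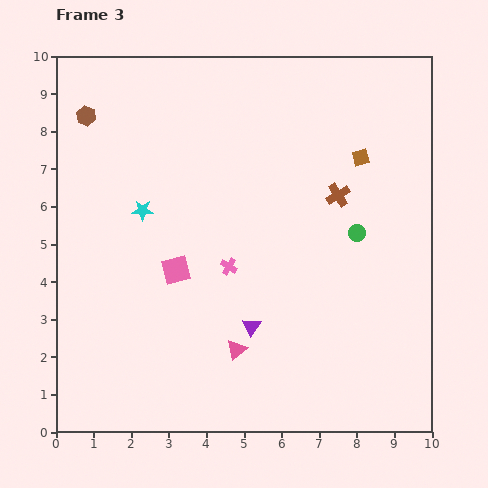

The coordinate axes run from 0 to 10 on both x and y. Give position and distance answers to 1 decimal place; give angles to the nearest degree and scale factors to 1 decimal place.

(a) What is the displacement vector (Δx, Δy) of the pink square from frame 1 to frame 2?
(-1.3, 1.6)

The pink square was at (5.8, 1.2) in frame 1 and (4.5, 2.8) in frame 2.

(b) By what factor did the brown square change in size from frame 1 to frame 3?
0.7×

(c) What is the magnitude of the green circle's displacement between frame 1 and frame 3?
2.3

The green circle moved from (8.6, 3.1) to (8.0, 5.3), a distance of √(0.6² + 2.2²) ≈ 2.3.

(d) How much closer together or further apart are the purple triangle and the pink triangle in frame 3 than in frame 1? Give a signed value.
-2.6

Distance in frame 1: 3.3. Distance in frame 3: 0.7.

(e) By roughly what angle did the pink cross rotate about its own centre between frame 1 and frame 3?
37° counter-clockwise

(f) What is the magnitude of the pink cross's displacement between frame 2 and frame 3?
3.8

The pink cross moved from (6.4, 1.0) to (4.6, 4.4), a distance of √(1.8² + 3.4²) ≈ 3.8.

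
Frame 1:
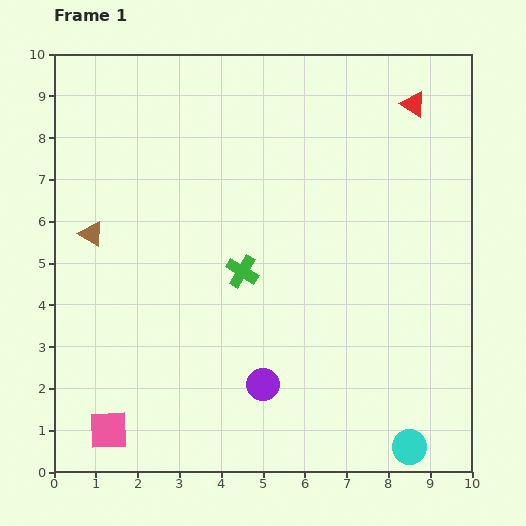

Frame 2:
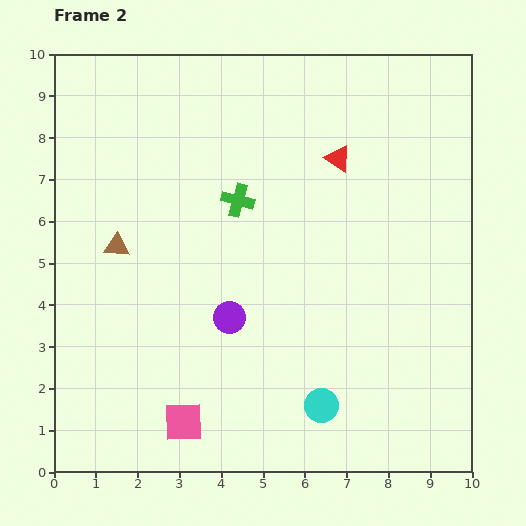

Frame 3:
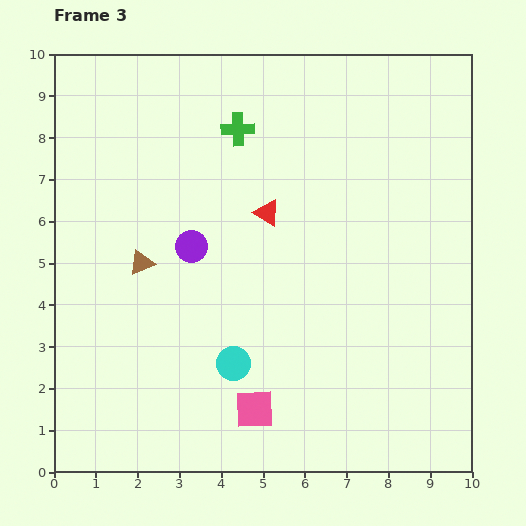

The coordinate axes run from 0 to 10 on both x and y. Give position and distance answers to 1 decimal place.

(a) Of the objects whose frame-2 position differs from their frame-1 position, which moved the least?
the brown triangle

(moved 0.7)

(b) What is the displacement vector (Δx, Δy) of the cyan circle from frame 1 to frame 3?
(-4.2, 2.0)

The cyan circle was at (8.5, 0.6) in frame 1 and (4.3, 2.6) in frame 3.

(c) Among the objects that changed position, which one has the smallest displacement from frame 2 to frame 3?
the brown triangle

(moved 0.7)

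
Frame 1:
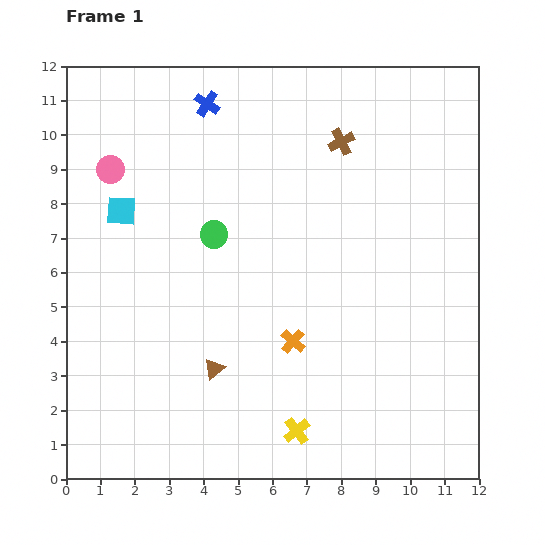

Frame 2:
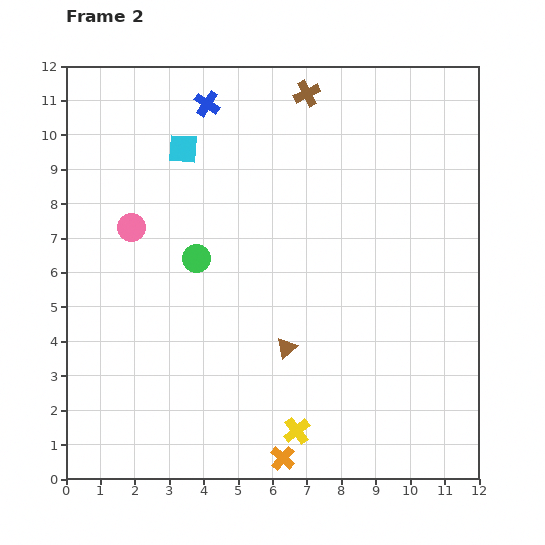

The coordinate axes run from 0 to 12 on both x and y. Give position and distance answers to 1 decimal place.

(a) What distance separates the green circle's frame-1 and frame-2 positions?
0.9

The green circle moved from (4.3, 7.1) to (3.8, 6.4), a distance of √(0.5² + 0.7²) ≈ 0.9.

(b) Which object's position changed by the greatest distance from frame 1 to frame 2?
the orange cross

(moved 3.4; next 2.5)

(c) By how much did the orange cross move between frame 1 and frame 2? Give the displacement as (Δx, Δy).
(-0.3, -3.4)

The orange cross was at (6.6, 4.0) in frame 1 and (6.3, 0.6) in frame 2.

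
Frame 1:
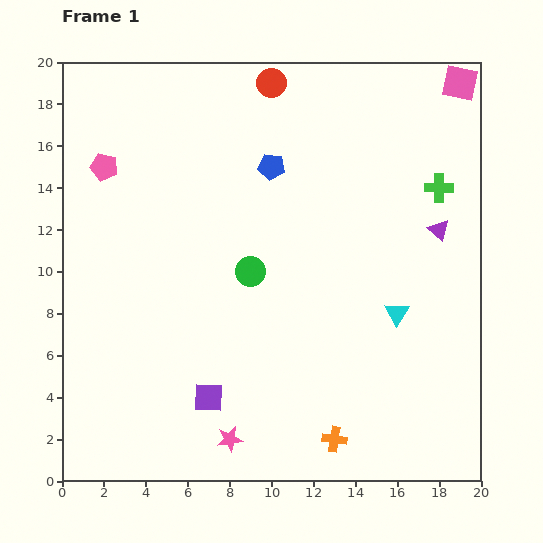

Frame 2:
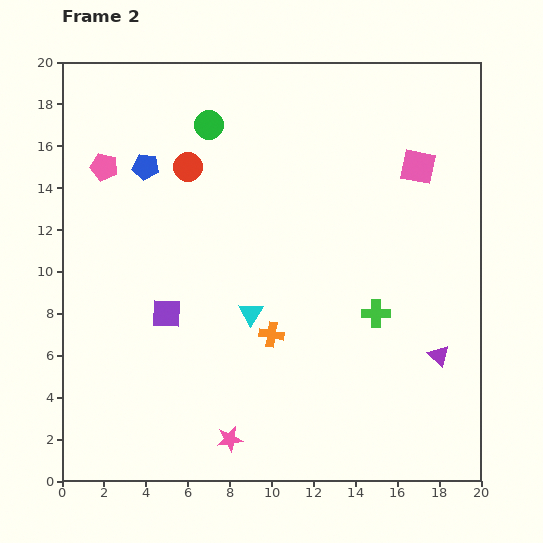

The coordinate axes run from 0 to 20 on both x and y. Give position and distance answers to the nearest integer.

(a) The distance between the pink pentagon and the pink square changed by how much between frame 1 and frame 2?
-2

Distance in frame 1: 17. Distance in frame 2: 15.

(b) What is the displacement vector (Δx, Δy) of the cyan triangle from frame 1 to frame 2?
(-7, 0)

The cyan triangle was at (16, 8) in frame 1 and (9, 8) in frame 2.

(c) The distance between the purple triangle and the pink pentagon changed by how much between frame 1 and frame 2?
+2

Distance in frame 1: 16. Distance in frame 2: 18.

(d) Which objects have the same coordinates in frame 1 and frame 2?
the pink star, the pink pentagon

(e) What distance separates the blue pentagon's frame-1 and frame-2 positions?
6

The blue pentagon moved from (10, 15) to (4, 15), a distance of √(6² + 0²) ≈ 6.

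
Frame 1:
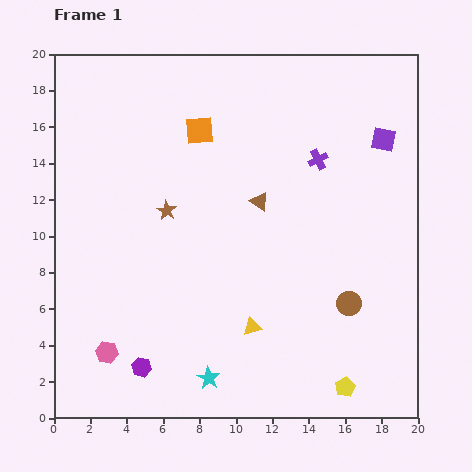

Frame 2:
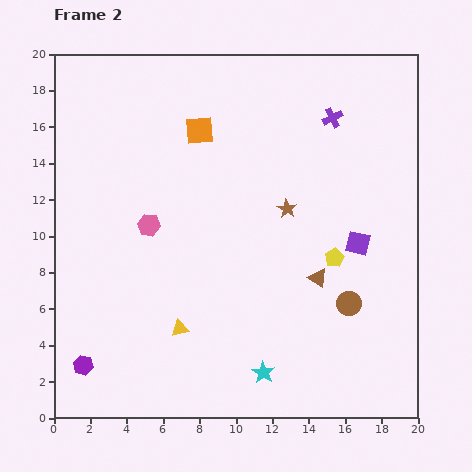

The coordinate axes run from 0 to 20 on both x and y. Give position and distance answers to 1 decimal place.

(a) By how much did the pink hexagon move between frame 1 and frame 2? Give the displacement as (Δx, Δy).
(2.3, 7.0)

The pink hexagon was at (2.9, 3.6) in frame 1 and (5.2, 10.6) in frame 2.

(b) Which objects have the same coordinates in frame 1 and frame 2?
the orange square, the brown circle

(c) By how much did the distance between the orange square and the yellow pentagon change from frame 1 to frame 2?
-6.0

Distance in frame 1: 16.2. Distance in frame 2: 10.2.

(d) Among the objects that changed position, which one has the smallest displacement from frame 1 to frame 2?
the purple cross

(moved 2.4)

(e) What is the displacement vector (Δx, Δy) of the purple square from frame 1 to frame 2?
(-1.4, -5.7)

The purple square was at (18.1, 15.3) in frame 1 and (16.7, 9.6) in frame 2.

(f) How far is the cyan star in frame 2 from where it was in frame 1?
3.0

The cyan star moved from (8.5, 2.2) to (11.5, 2.5), a distance of √(3.0² + 0.3²) ≈ 3.0.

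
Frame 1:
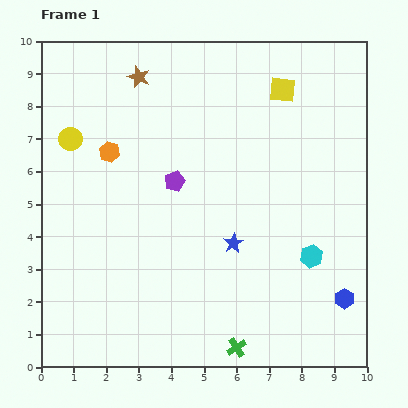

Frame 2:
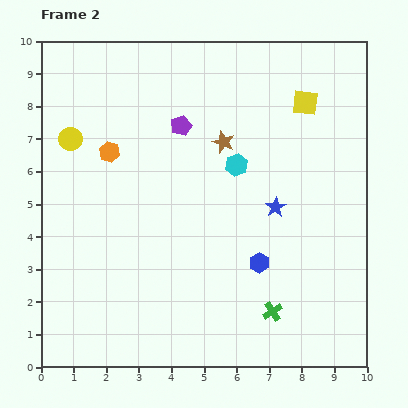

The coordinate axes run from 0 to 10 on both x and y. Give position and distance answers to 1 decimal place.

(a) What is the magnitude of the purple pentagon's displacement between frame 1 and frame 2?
1.7

The purple pentagon moved from (4.1, 5.7) to (4.3, 7.4), a distance of √(0.2² + 1.7²) ≈ 1.7.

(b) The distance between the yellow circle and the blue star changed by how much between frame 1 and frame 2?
+0.7

Distance in frame 1: 5.9. Distance in frame 2: 6.6.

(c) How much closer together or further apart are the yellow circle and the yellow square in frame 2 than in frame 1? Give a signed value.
+0.6

Distance in frame 1: 6.7. Distance in frame 2: 7.3.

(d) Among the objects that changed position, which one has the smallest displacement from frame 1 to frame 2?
the yellow square

(moved 0.8)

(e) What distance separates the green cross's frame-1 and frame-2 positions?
1.6

The green cross moved from (6.0, 0.6) to (7.1, 1.7), a distance of √(1.1² + 1.1²) ≈ 1.6.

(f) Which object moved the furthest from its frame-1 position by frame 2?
the cyan hexagon

(moved 3.6; next 3.3)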